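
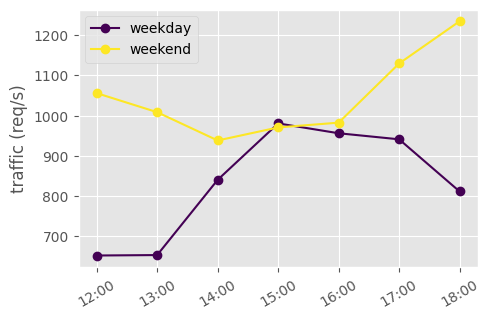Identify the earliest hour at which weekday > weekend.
14:00: weekday ≈ 850 vs weekend ≈ 950 (not yet); 15:00: weekday ≈ 1000 vs weekend ≈ 950 (first crossover).

15:00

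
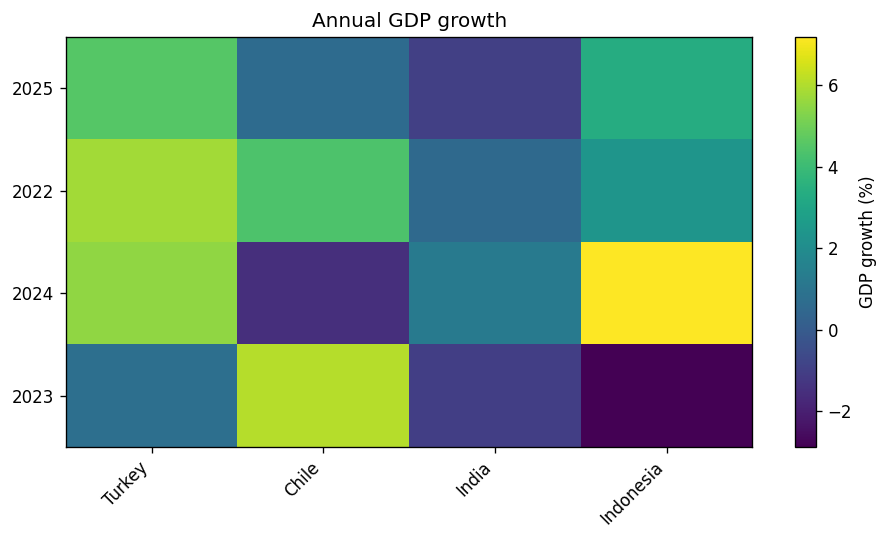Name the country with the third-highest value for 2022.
Indonesia

Top 4 for 2022: Turkey ≈ 6, Chile ≈ 4, Indonesia ≈ 2, India ≈ 1.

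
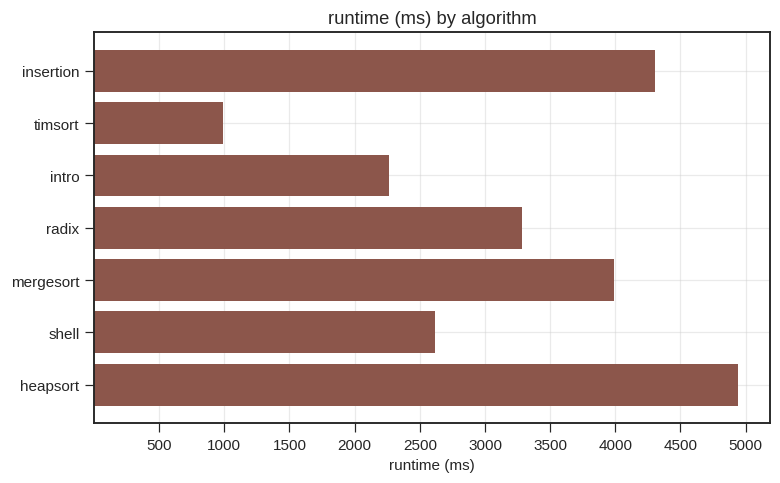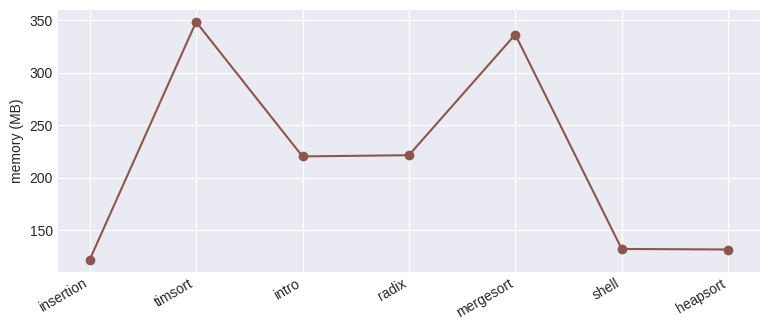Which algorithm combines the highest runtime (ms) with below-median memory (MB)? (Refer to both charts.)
Chart 2 median memory (MB) ≈ 200; below-median algorithms: insertion, shell, heapsort. Among those, heapsort has the highest runtime (ms) (≈ 5000).

heapsort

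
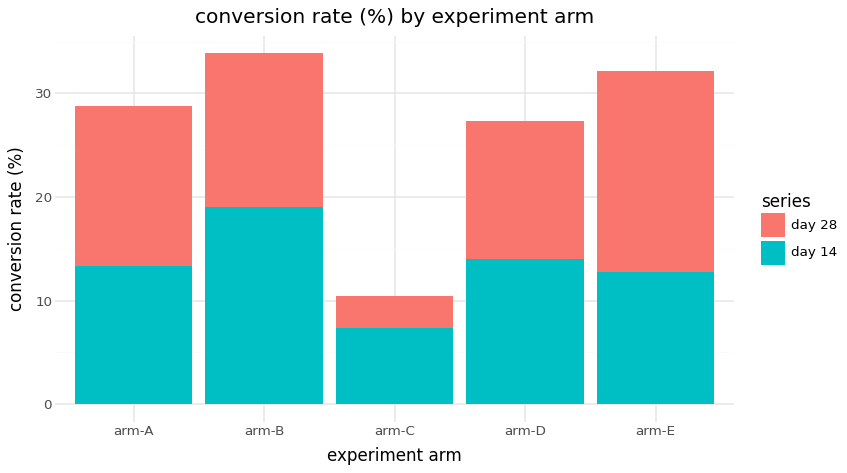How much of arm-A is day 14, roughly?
≈ 15

day 14 top ≈ 15, bottom ≈ 0; segment ≈ 15.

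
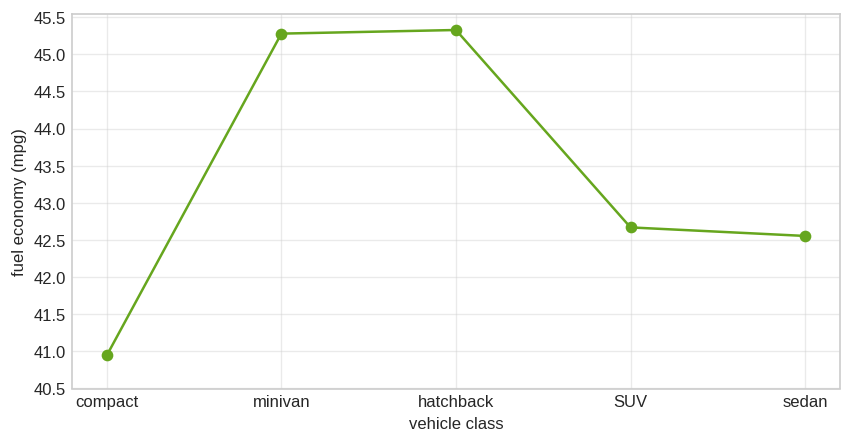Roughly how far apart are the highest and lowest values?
≈ 4.5

Max hatchback ≈ 45.5, min compact ≈ 41.0; range ≈ 4.5.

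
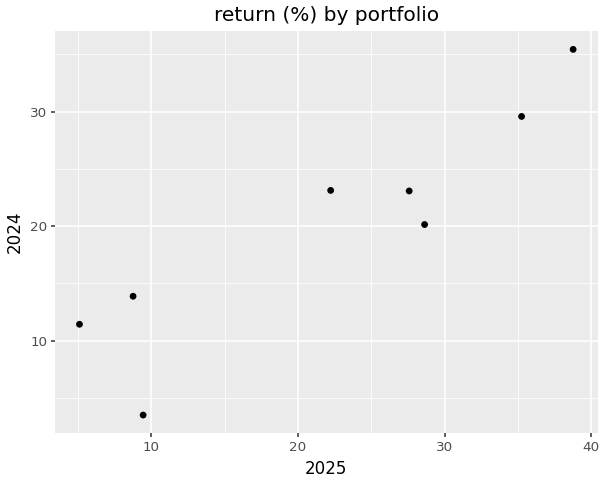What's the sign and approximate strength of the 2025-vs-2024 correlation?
positive, strong

Points are positively correlated; strong (|r| ≈ 0.9).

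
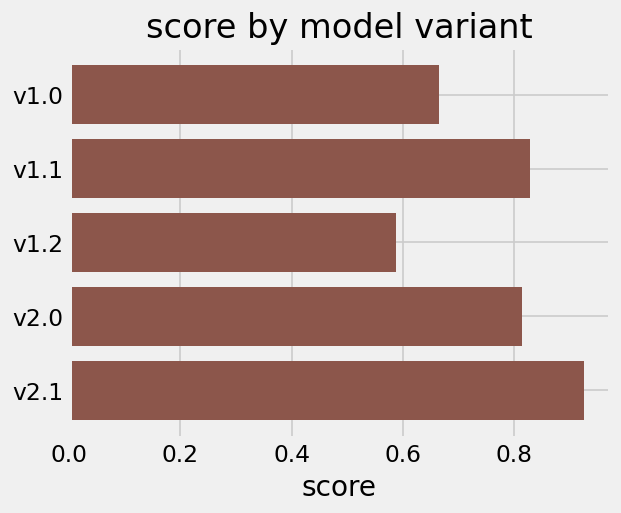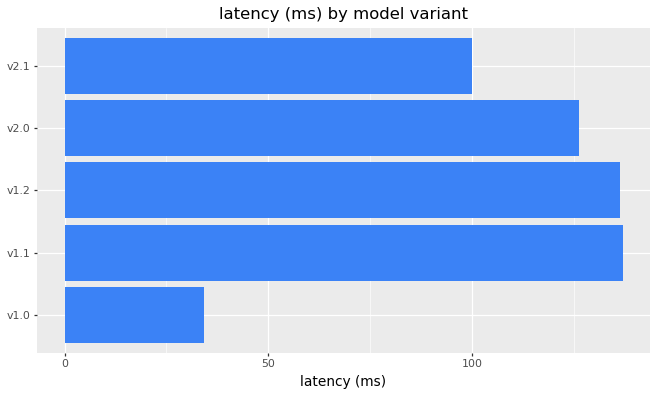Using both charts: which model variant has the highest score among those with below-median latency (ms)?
Chart 2 median latency (ms) ≈ 120; below-median model variants: v1.0, v2.1. Among those, v2.1 has the highest score (≈ 0.9).

v2.1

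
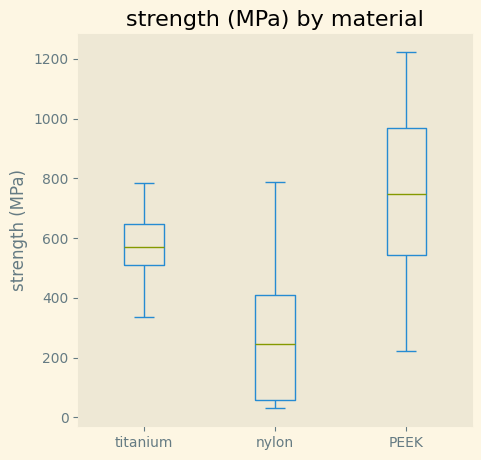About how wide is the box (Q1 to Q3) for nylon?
Q3 ≈ 400, Q1 ≈ 50; IQR ≈ 350.

≈ 350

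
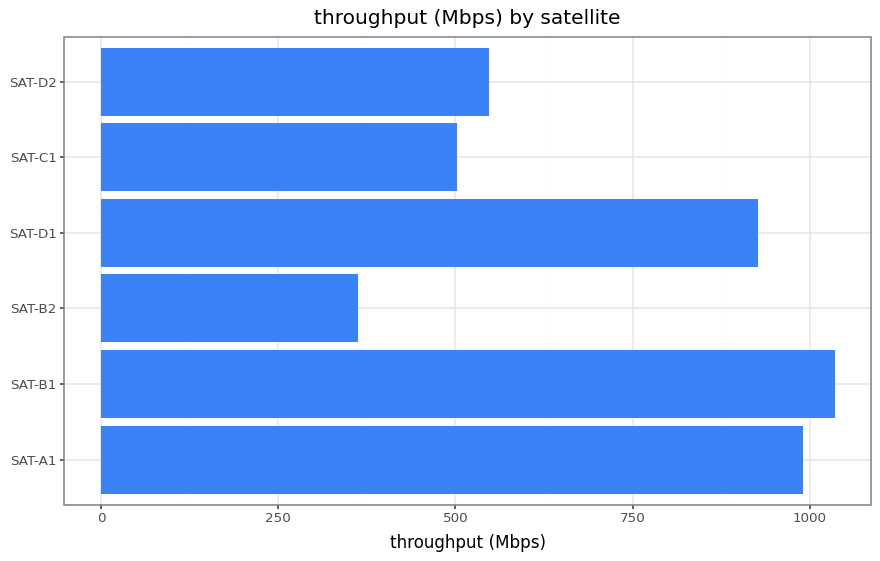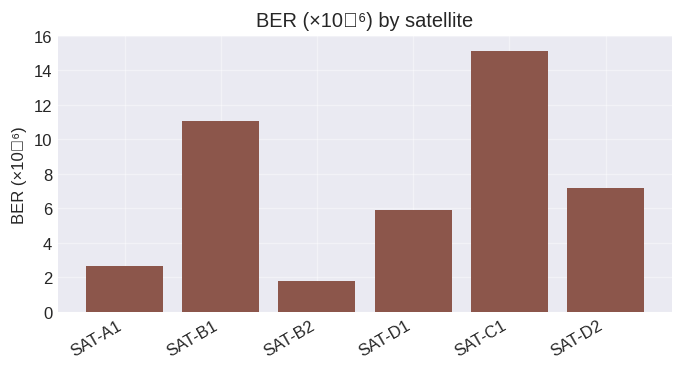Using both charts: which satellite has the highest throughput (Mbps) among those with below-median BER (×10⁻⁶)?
SAT-A1

Chart 2 median BER (×10⁻⁶) ≈ 6; below-median satellites: SAT-A1, SAT-B2, SAT-D1. Among those, SAT-A1 has the highest throughput (Mbps) (≈ 1000).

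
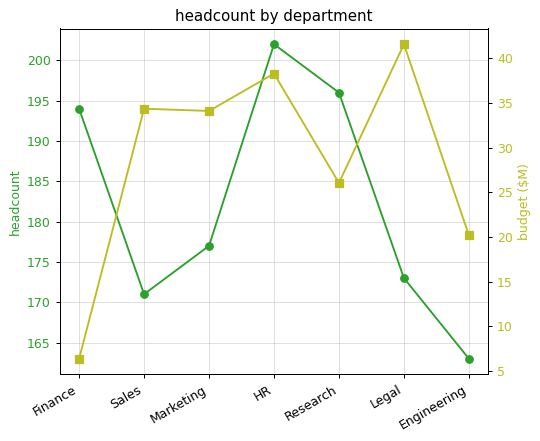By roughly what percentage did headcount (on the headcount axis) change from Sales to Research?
Sales ≈ 170, Research ≈ 195; (195 − 170) / 170 ≈ +14.7%.

≈ +14.7%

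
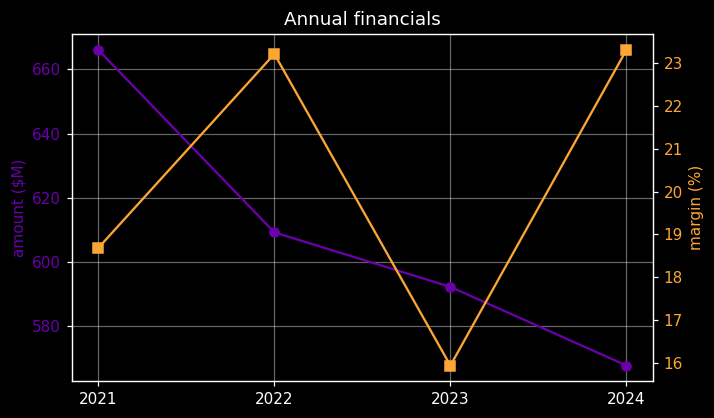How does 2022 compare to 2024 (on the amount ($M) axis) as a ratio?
≈ 1.07×

2022 ≈ 610, 2024 ≈ 570; 610/570 ≈ 1.07.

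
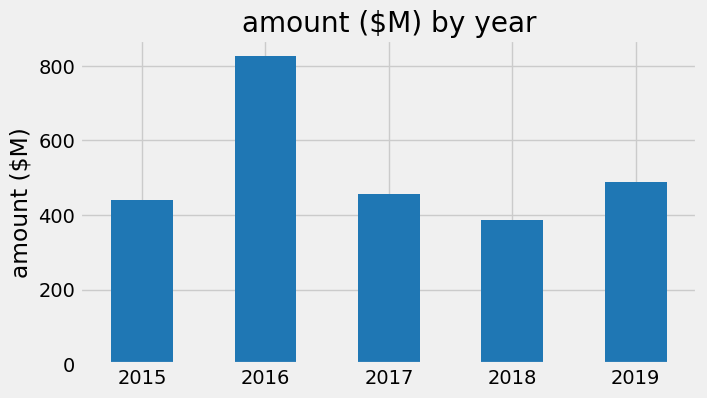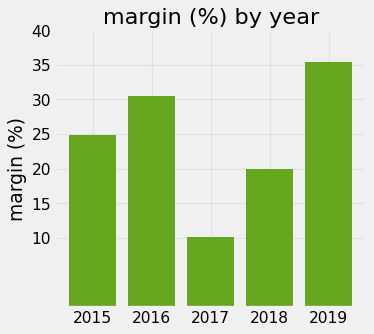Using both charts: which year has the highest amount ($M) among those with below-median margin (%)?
Chart 2 median margin (%) ≈ 25; below-median years: 2017, 2018. Among those, 2017 has the highest amount ($M) (≈ 500).

2017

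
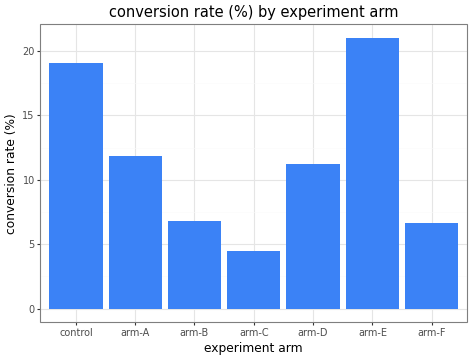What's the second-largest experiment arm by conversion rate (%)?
control

Top 3: arm-E ≈ 22, control ≈ 20, arm-A ≈ 12.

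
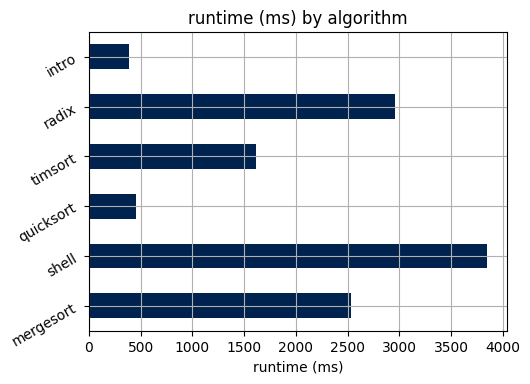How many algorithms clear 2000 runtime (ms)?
Above 2000: mergesort, shell, radix.

3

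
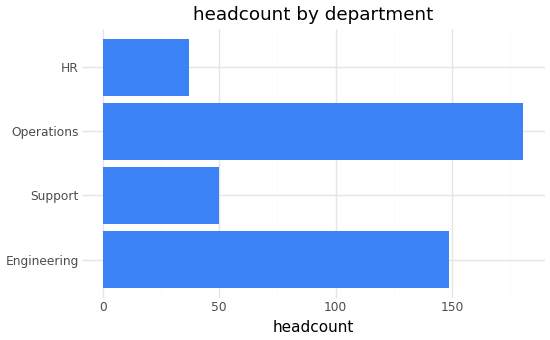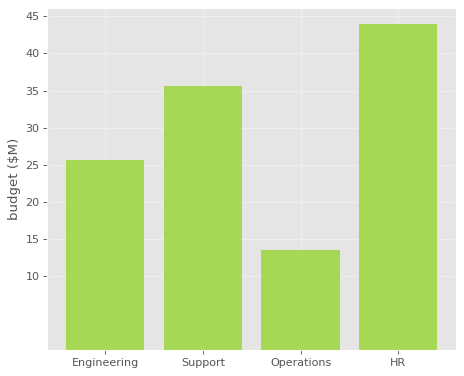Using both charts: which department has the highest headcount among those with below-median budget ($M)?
Operations

Chart 2 median budget ($M) ≈ 30; below-median departments: Engineering, Operations. Among those, Operations has the highest headcount (≈ 180).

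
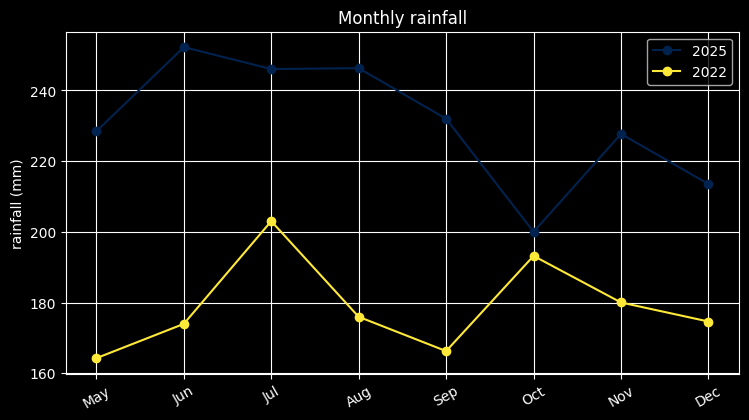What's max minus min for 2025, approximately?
≈ 50

Max Jun ≈ 250, min Oct ≈ 200; range ≈ 50.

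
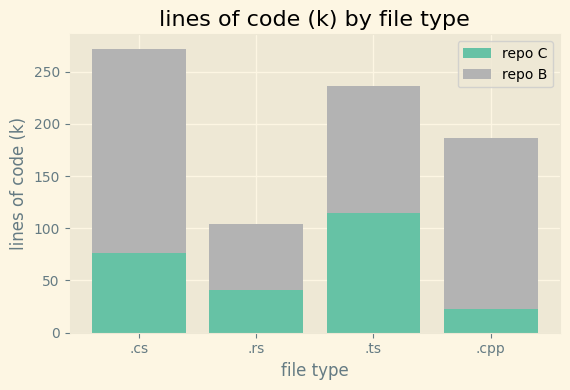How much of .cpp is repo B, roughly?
≈ 150

repo B top ≈ 175, bottom ≈ 25; segment ≈ 150.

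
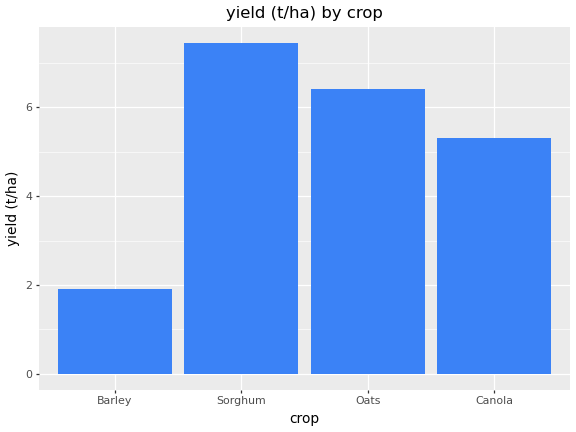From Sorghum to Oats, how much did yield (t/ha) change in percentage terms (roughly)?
Sorghum ≈ 7, Oats ≈ 6; (6 − 7) / 7 ≈ -14.3%.

≈ -14.3%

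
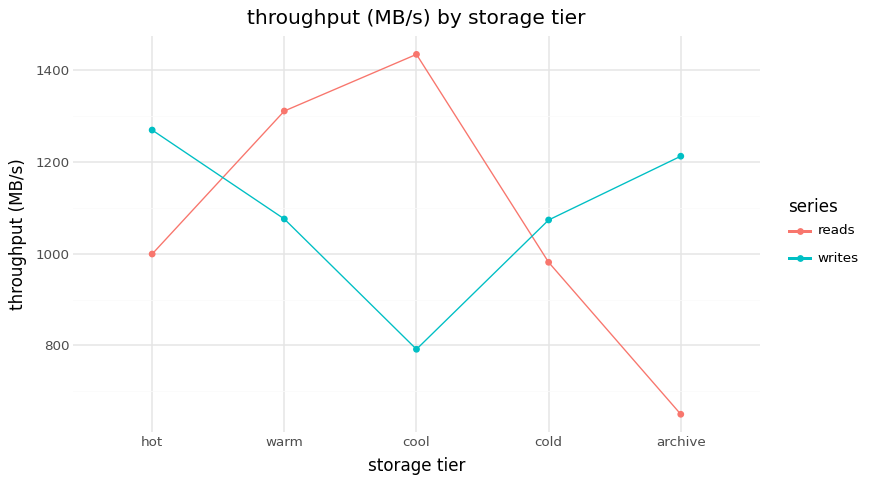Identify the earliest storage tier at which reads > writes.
warm

hot: reads ≈ 1000 vs writes ≈ 1300 (not yet); warm: reads ≈ 1300 vs writes ≈ 1100 (first crossover).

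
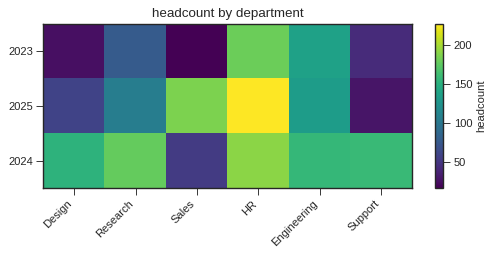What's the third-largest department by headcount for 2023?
Research

Top 4 for 2023: HR ≈ 180, Engineering ≈ 140, Research ≈ 80, Support ≈ 40.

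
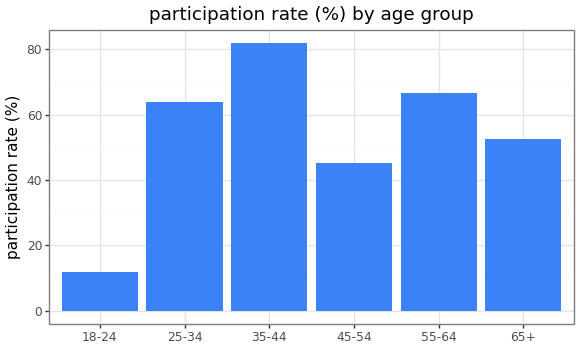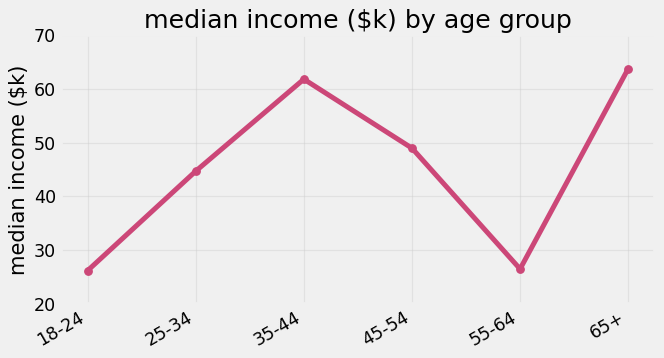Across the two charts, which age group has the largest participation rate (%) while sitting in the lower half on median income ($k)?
Chart 2 median median income ($k) ≈ 50; below-median age groups: 18-24, 25-34, 55-64. Among those, 55-64 has the highest participation rate (%) (≈ 70).

55-64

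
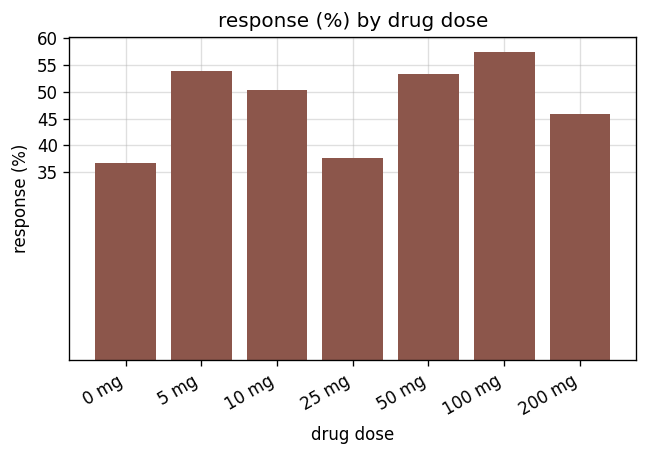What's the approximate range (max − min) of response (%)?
≈ 20

Max 100 mg ≈ 55, min 0 mg ≈ 35; range ≈ 20.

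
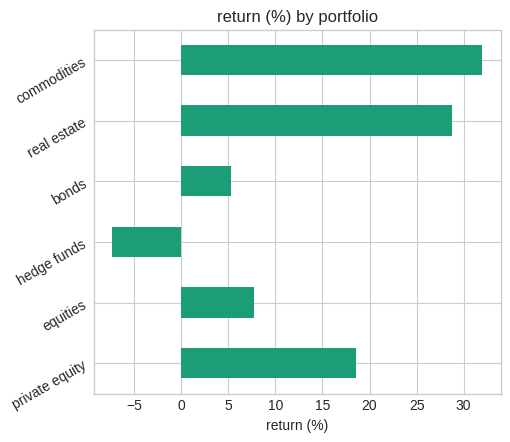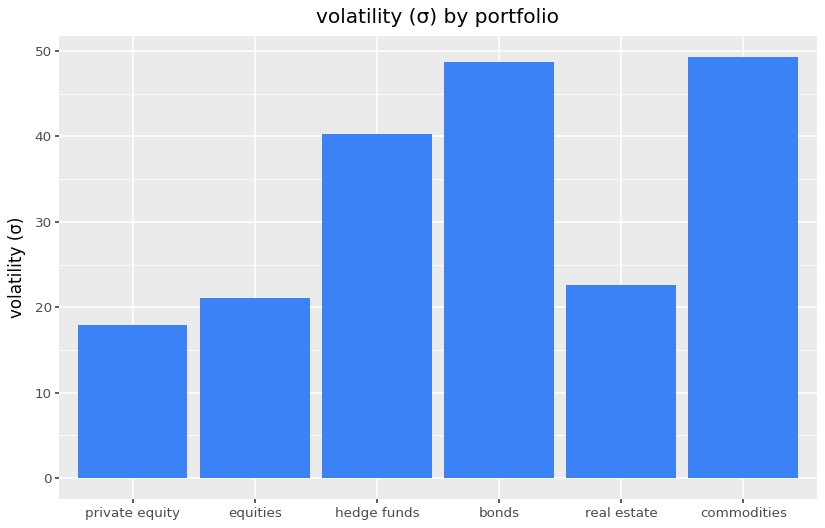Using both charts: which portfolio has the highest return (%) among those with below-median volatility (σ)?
real estate

Chart 2 median volatility (σ) ≈ 30; below-median portfolios: private equity, equities, real estate. Among those, real estate has the highest return (%) (≈ 30).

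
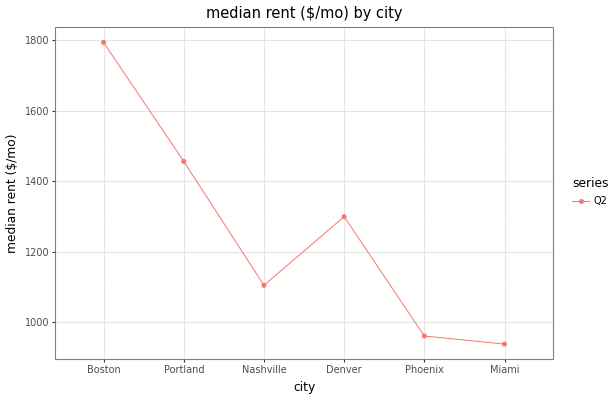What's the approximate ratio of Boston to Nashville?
Boston ≈ 1800, Nashville ≈ 1100; 1800/1100 ≈ 1.64.

≈ 1.64×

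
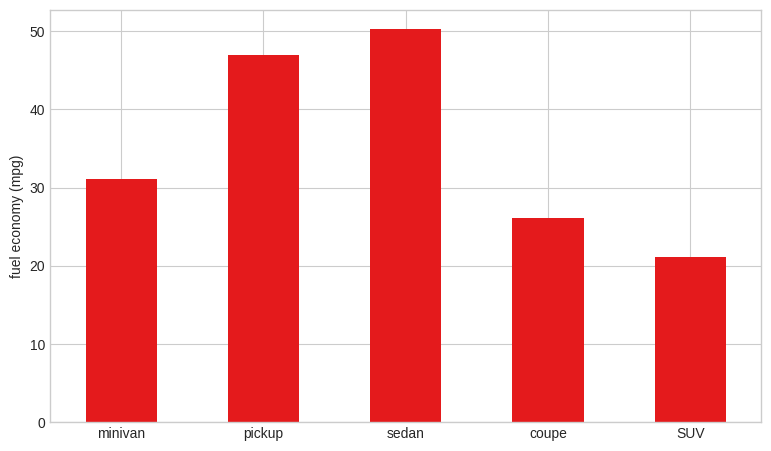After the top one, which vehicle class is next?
pickup

Top 3: sedan ≈ 50, pickup ≈ 45, minivan ≈ 30.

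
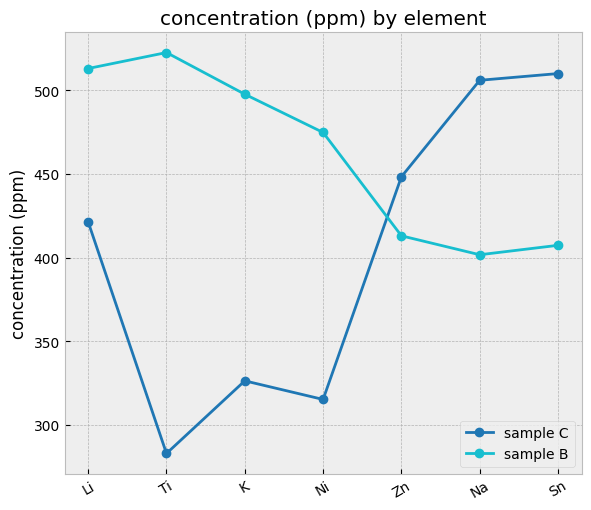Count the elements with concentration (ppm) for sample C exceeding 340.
Above 340: Li, Zn, Na, Sn.

4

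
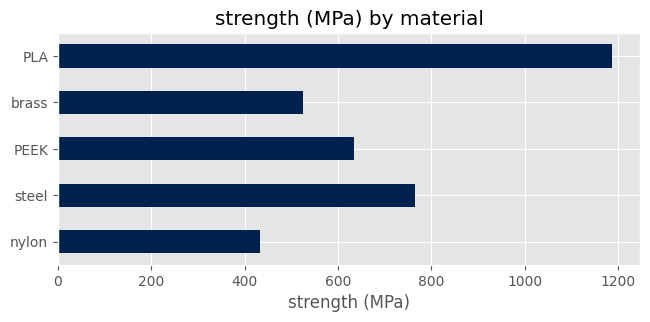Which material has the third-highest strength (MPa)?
Top 4: PLA ≈ 1200, steel ≈ 800, PEEK ≈ 600, brass ≈ 500.

PEEK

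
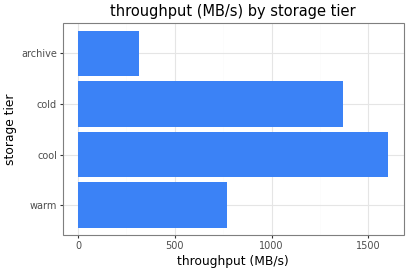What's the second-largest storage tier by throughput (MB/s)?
Top 3: cool ≈ 1600, cold ≈ 1400, warm ≈ 800.

cold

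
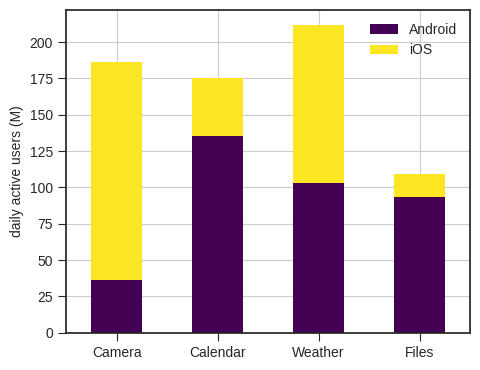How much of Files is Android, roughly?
≈ 100

Android top ≈ 100, bottom ≈ 0; segment ≈ 100.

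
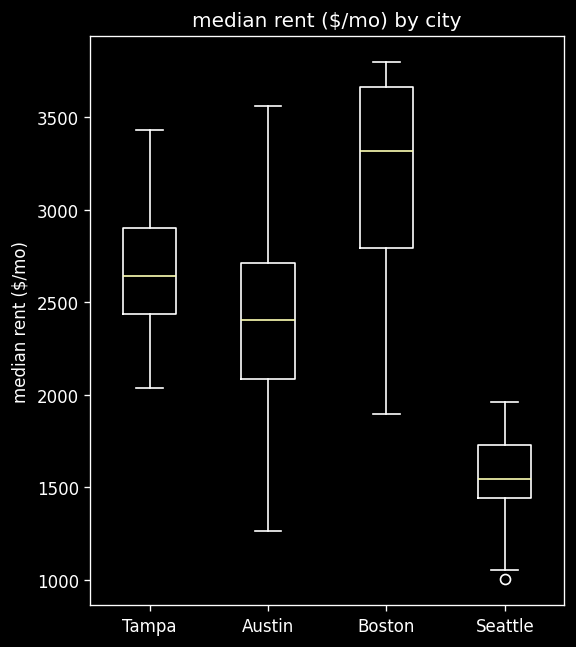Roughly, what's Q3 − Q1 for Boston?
Q3 ≈ 3600, Q1 ≈ 2800; IQR ≈ 800.

≈ 800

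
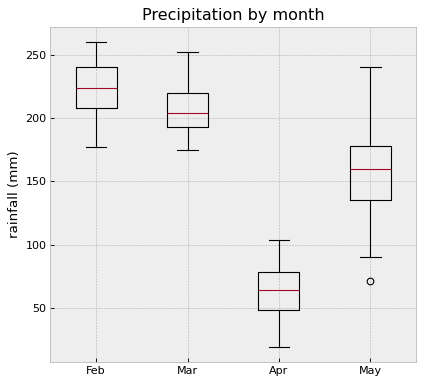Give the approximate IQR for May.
≈ 40

Q3 ≈ 180, Q1 ≈ 140; IQR ≈ 40.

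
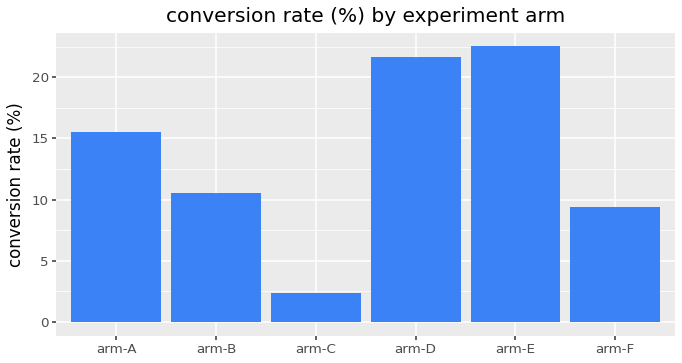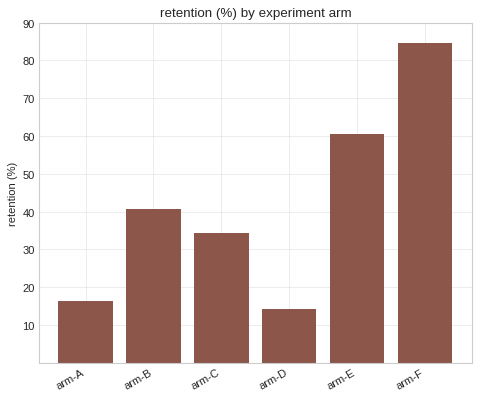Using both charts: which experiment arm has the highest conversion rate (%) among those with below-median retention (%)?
arm-D

Chart 2 median retention (%) ≈ 40; below-median experiment arms: arm-A, arm-C, arm-D. Among those, arm-D has the highest conversion rate (%) (≈ 20).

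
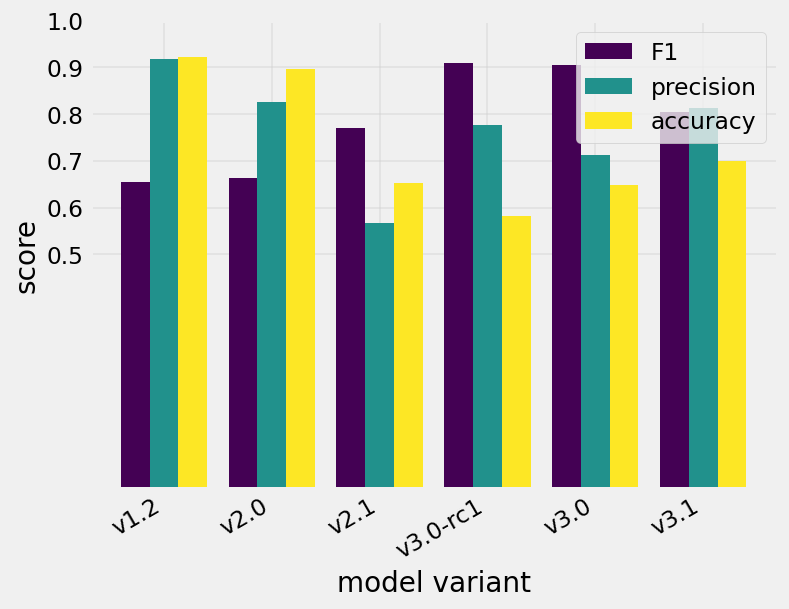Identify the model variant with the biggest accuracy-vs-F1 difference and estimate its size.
v3.0-rc1, ≈ 0.3

v3.0-rc1: accuracy ≈ 0.6, F1 ≈ 0.9 → gap ≈ 0.3. Next-largest (v1.2) is only ≈ 0.2.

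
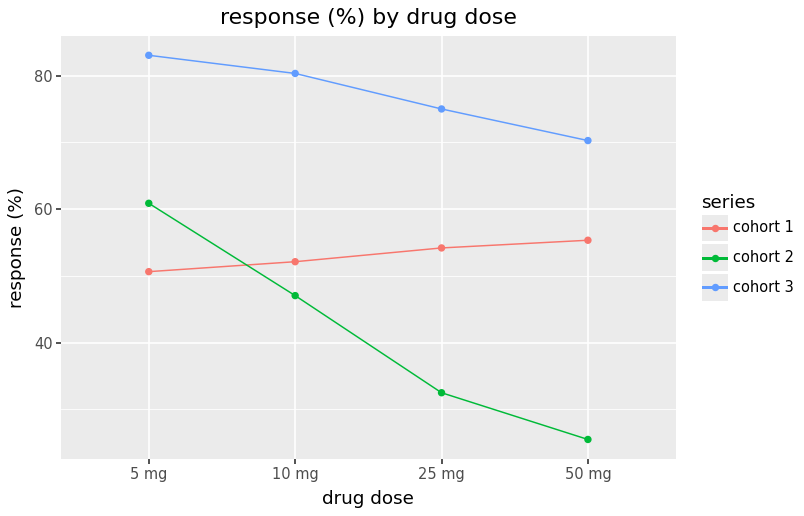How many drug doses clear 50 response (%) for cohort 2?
1

Above 50: 5 mg.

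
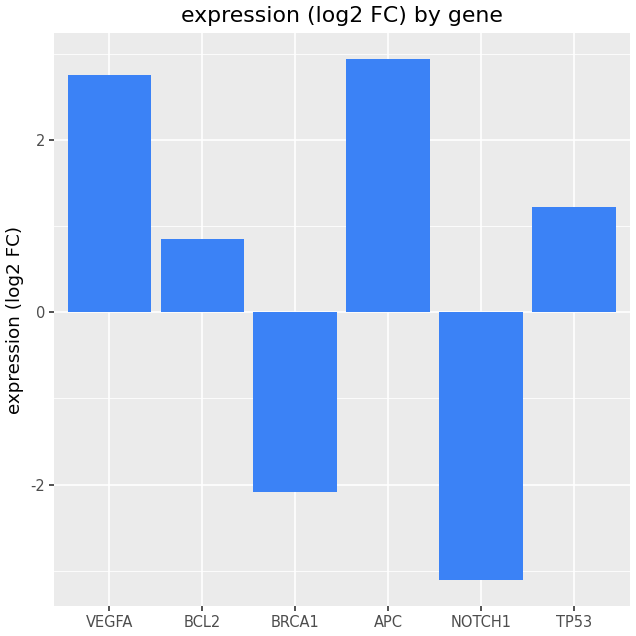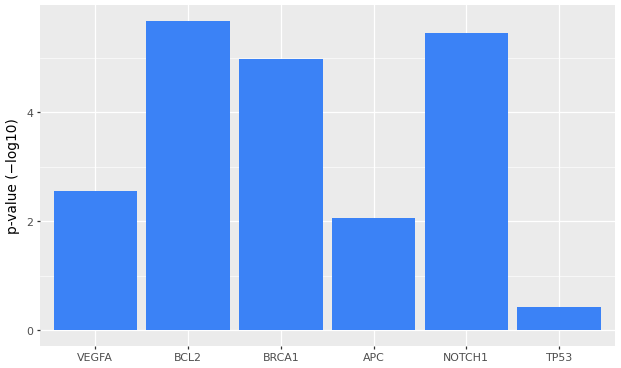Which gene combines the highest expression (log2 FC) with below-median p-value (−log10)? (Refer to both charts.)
Chart 2 median p-value (−log10) ≈ 4; below-median genes: VEGFA, APC, TP53. Among those, APC has the highest expression (log2 FC) (≈ 3).

APC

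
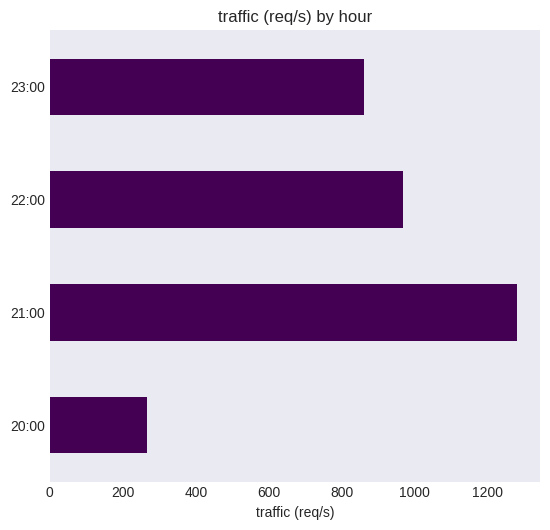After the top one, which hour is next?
22:00

Top 3: 21:00 ≈ 1200, 22:00 ≈ 1000, 23:00 ≈ 800.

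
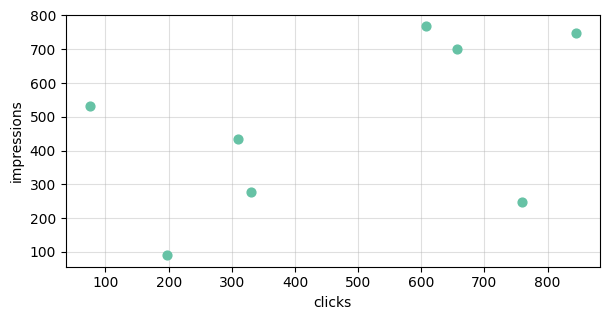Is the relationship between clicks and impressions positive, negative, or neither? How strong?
positive, moderate

Points are positively correlated; moderate (|r| ≈ 0.5).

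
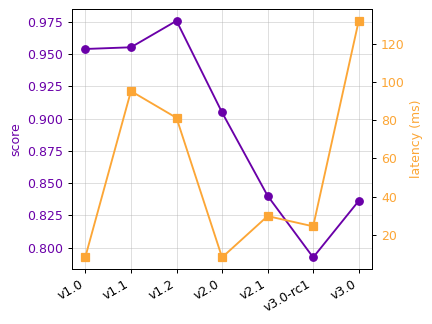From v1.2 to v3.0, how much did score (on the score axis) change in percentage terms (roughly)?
≈ -14.3%

v1.2 ≈ 0.98, v3.0 ≈ 0.84; (0.84 − 0.98) / 0.98 ≈ -14.3%.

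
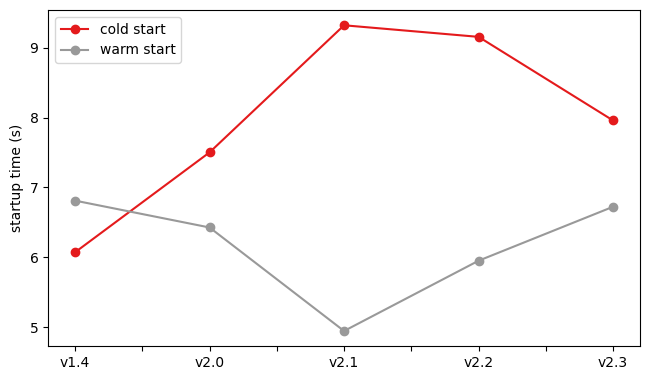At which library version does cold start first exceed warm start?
v1.4: cold start ≈ 6.0 vs warm start ≈ 7.0 (not yet); v2.0: cold start ≈ 7.5 vs warm start ≈ 6.5 (first crossover).

v2.0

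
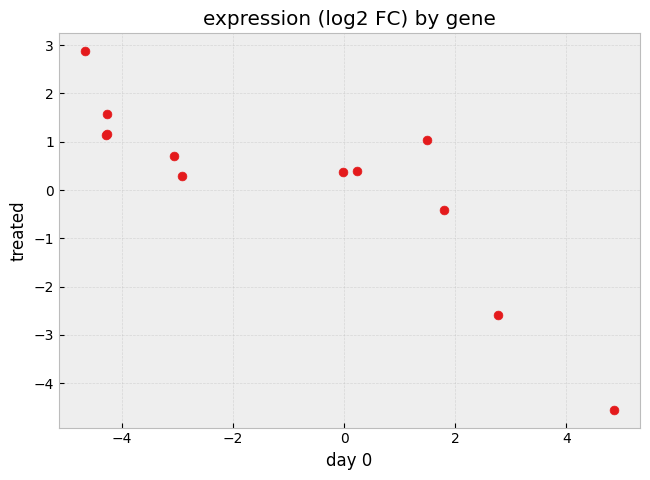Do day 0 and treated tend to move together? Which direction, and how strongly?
negative, strong

Points are negatively correlated; strong (|r| ≈ 0.8).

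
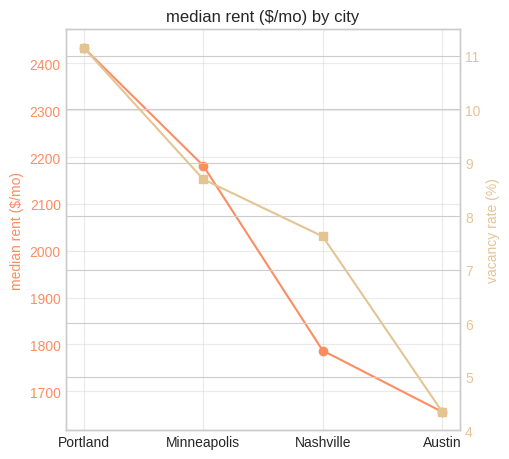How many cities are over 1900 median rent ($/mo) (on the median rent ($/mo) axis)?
2

Above 1900: Portland, Minneapolis.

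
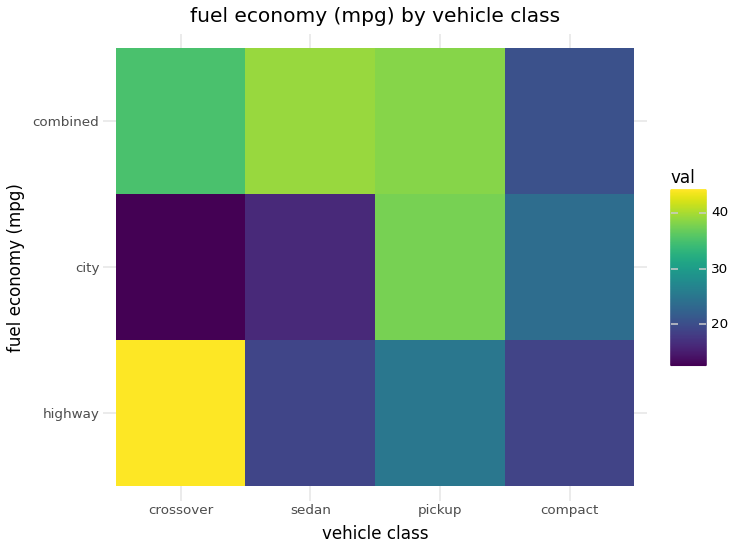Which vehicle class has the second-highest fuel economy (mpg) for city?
Top 3 for city: pickup ≈ 40, compact ≈ 25, sedan ≈ 15.

compact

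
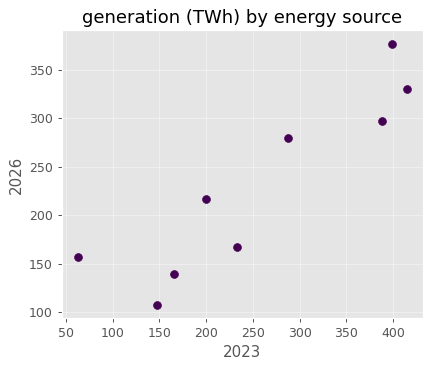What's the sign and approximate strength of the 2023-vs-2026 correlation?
positive, strong

Points are positively correlated; strong (|r| ≈ 0.9).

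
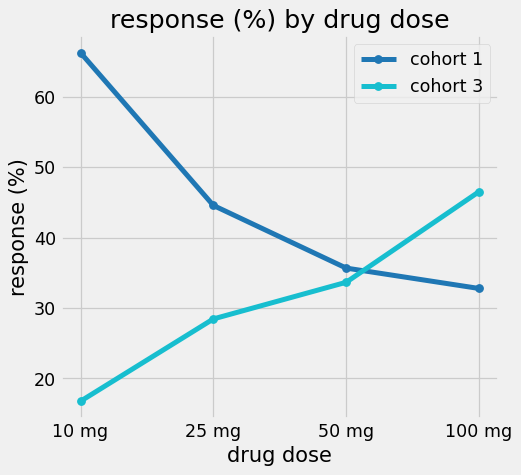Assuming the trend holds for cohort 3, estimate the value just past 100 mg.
Last three: 30, 35, 45 → slope ≈ 7.5/step → next ≈ 52.5.

≈ 52.5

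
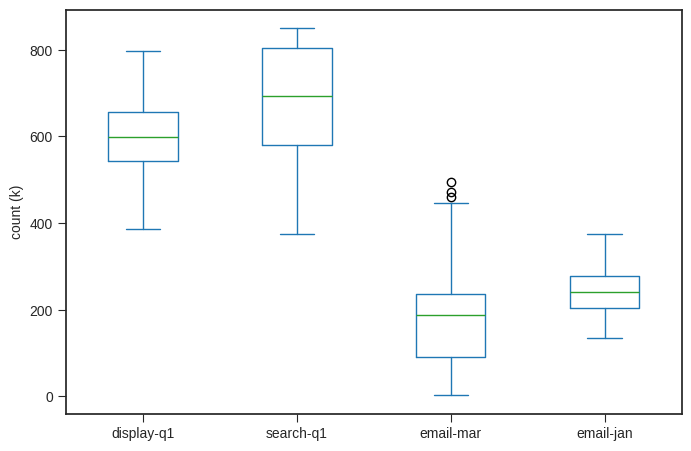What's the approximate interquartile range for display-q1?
≈ 100

Q3 ≈ 650, Q1 ≈ 550; IQR ≈ 100.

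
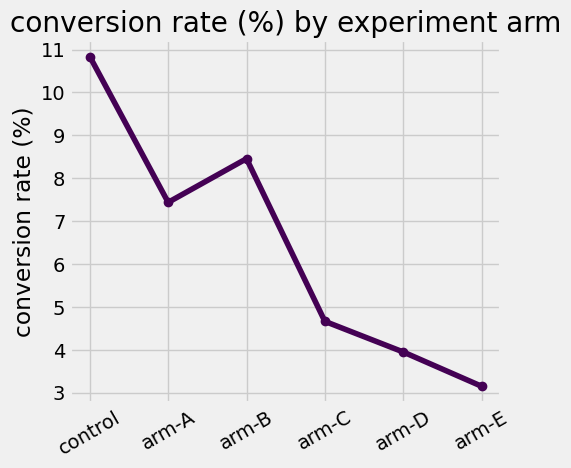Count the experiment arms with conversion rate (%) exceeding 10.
Above 10: control.

1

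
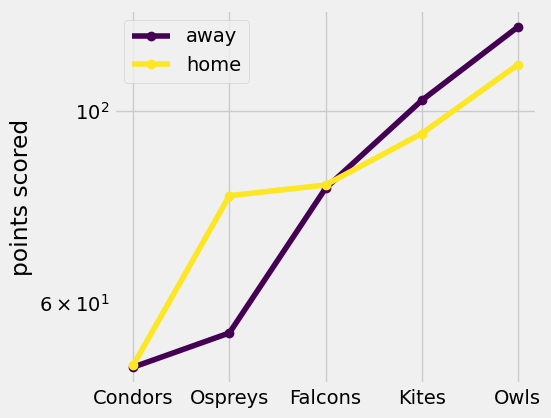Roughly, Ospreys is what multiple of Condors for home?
≈ 1.6×

Ospreys ≈ 80, Condors ≈ 50; 80/50 ≈ 1.6.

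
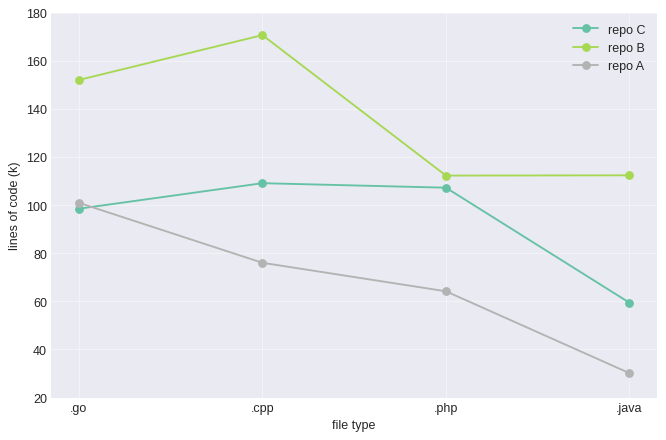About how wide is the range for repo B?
≈ 60

Max .cpp ≈ 180, min .php ≈ 120; range ≈ 60.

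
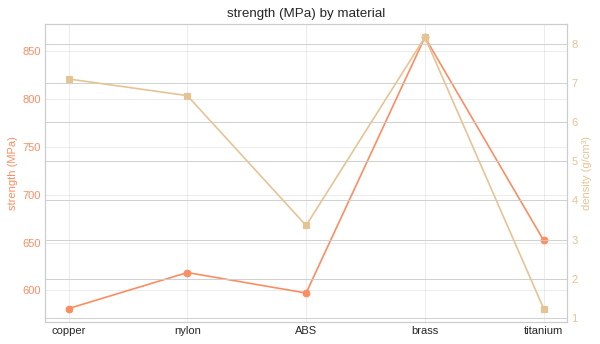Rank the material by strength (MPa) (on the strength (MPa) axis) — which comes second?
titanium

Top 3 (on the strength (MPa) axis): brass ≈ 875, titanium ≈ 650, nylon ≈ 625.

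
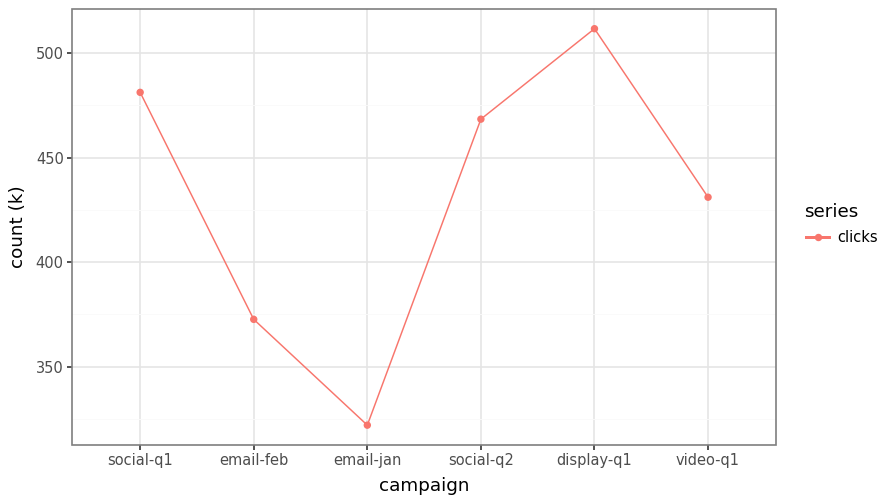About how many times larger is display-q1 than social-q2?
≈ 1.13×

display-q1 ≈ 520, social-q2 ≈ 460; 520/460 ≈ 1.13.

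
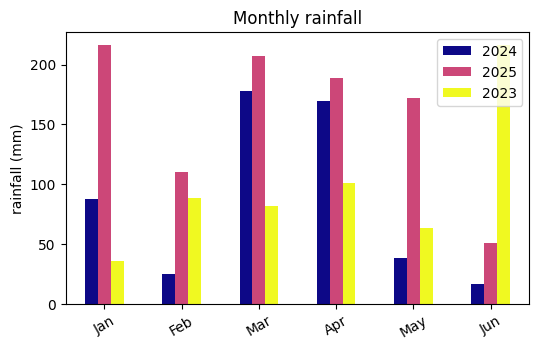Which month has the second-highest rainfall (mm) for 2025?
Top 3 for 2025: Jan ≈ 220, Mar ≈ 200, Apr ≈ 180.

Mar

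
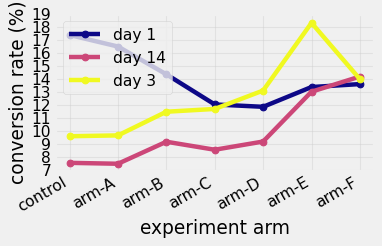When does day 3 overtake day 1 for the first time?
arm-C: day 3 ≈ 12 vs day 1 ≈ 12 (not yet); arm-D: day 3 ≈ 13 vs day 1 ≈ 12 (first crossover).

arm-D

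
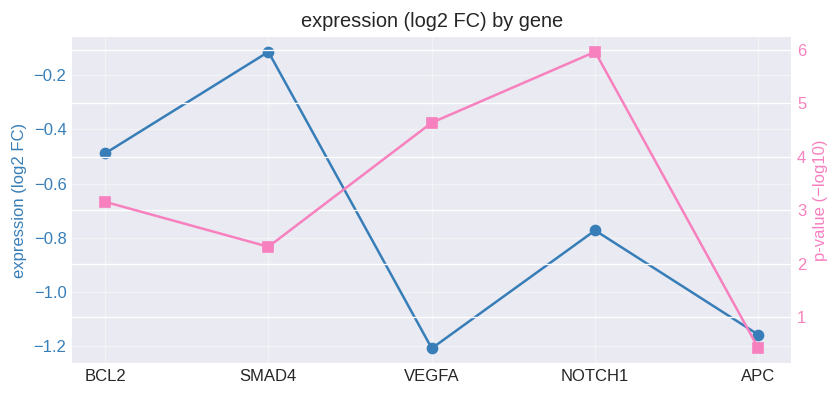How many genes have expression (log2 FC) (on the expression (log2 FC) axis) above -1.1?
Above -1.1: BCL2, SMAD4, NOTCH1.

3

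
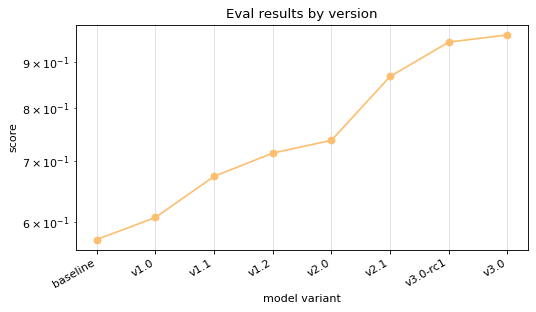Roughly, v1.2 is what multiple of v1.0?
v1.2 ≈ 0.70, v1.0 ≈ 0.60; 0.70/0.60 ≈ 1.17.

≈ 1.17×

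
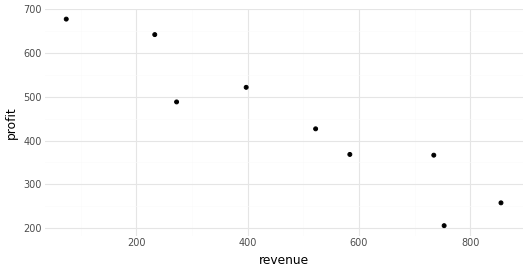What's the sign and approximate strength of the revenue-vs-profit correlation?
negative, strong

Points are negatively correlated; strong (|r| ≈ 0.9).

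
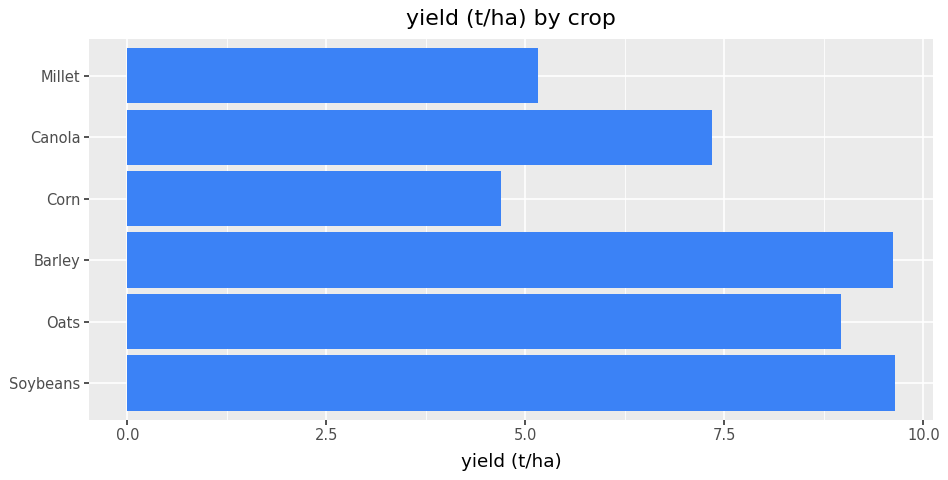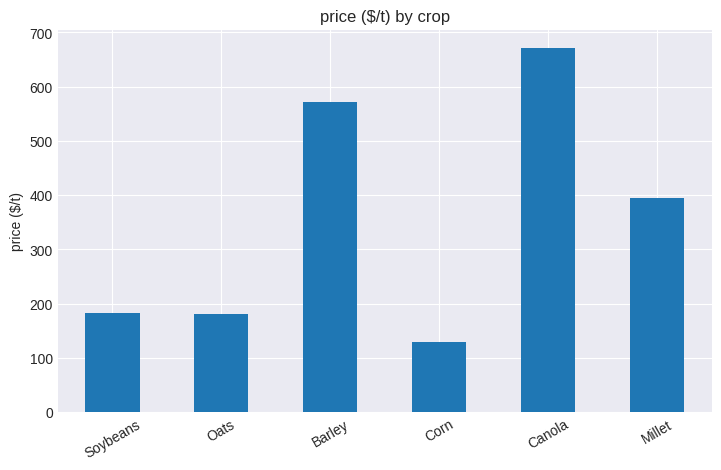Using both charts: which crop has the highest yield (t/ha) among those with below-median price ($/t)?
Chart 2 median price ($/t) ≈ 300; below-median crops: Soybeans, Oats, Corn. Among those, Soybeans has the highest yield (t/ha) (≈ 10).

Soybeans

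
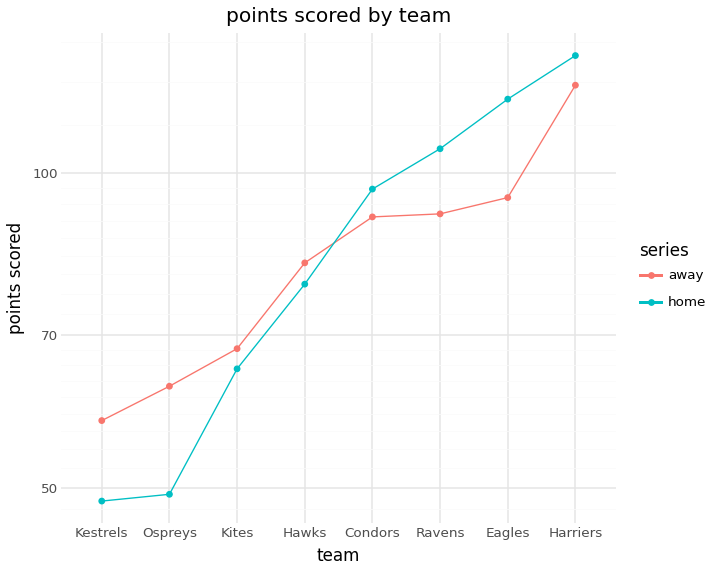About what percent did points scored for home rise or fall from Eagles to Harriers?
≈ +8.3%

Eagles ≈ 120, Harriers ≈ 130; (130 − 120) / 120 ≈ +8.3%.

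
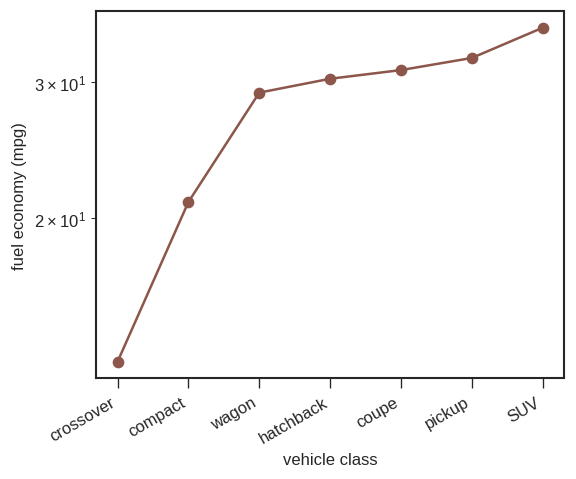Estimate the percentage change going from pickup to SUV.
pickup ≈ 32, SUV ≈ 36; (36 − 32) / 32 ≈ +12.5%.

≈ +12.5%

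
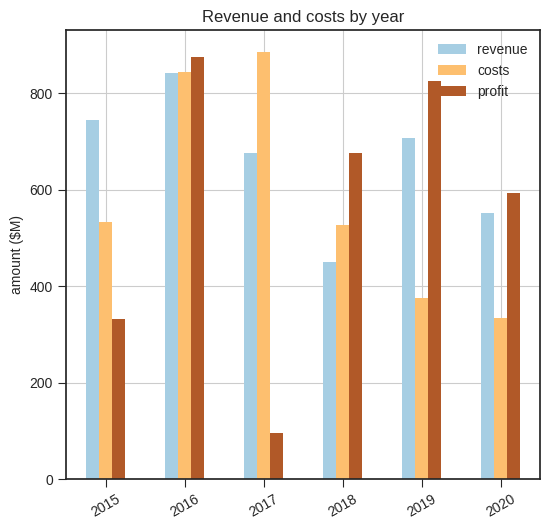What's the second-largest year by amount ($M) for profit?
Top 3 for profit: 2016 ≈ 900, 2019 ≈ 800, 2018 ≈ 700.

2019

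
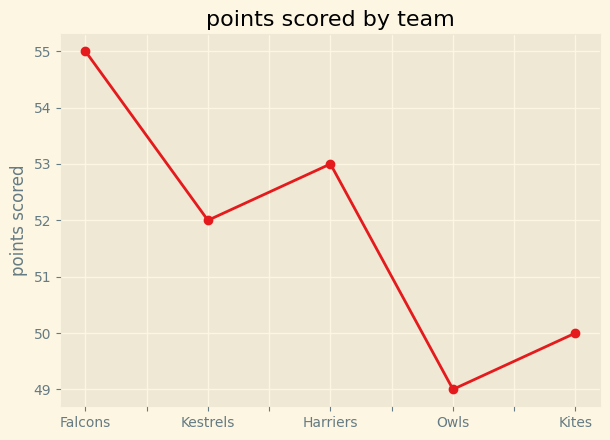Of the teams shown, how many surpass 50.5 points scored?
3

Above 50.5: Falcons, Kestrels, Harriers.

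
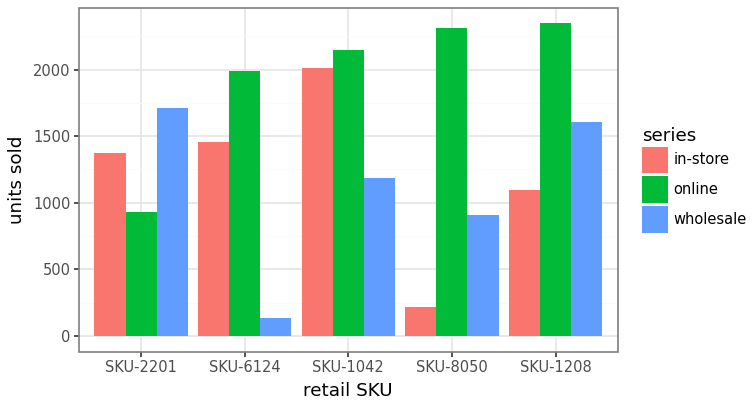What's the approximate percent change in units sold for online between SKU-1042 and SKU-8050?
SKU-1042 ≈ 2200, SKU-8050 ≈ 2400; (2400 − 2200) / 2200 ≈ +9.1%.

≈ +9.1%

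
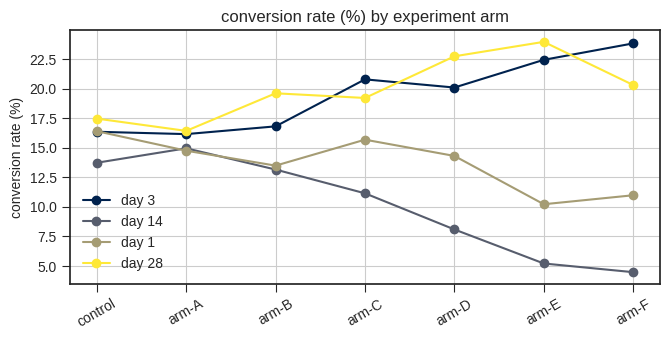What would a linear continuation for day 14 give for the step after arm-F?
Last three: 8, 6, 4 → slope ≈ -2/step → next ≈ 2.

≈ 2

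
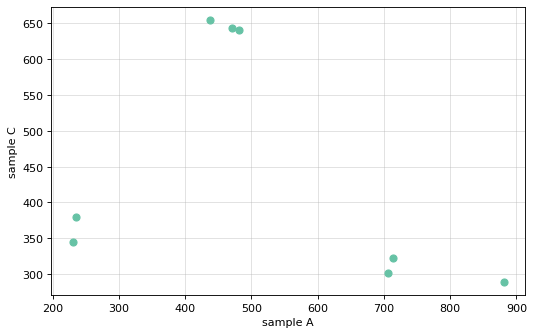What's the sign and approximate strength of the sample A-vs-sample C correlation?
Points are negatively correlated; weak (|r| ≈ 0.3).

negative, weak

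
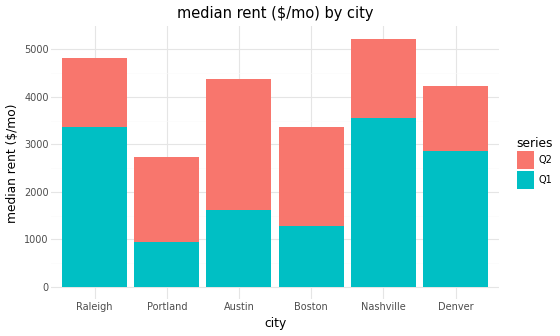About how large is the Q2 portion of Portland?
≈ 1500

Q2 top ≈ 2500, bottom ≈ 1000; segment ≈ 1500.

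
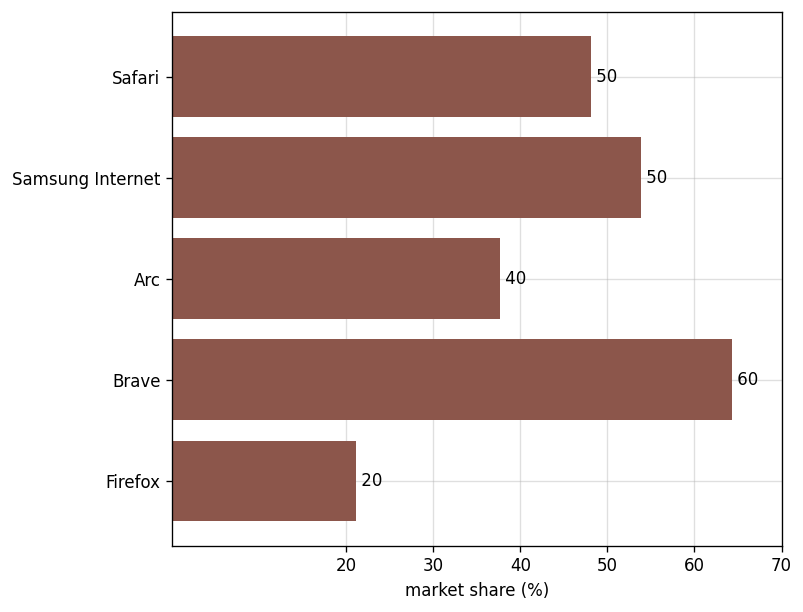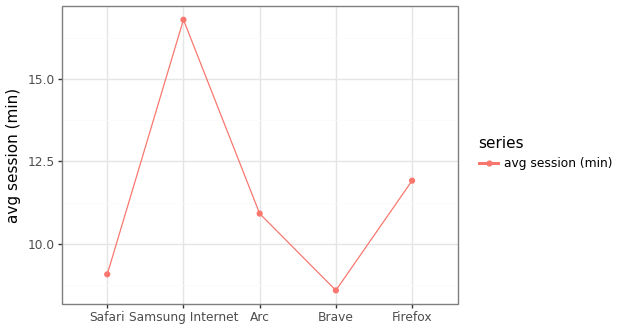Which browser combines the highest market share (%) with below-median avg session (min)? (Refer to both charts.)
Brave

Chart 2 median avg session (min) ≈ 10; below-median browsers: Safari, Brave. Among those, Brave has the highest market share (%) (≈ 60).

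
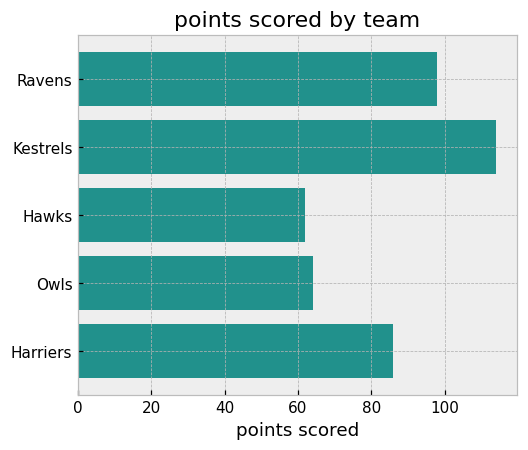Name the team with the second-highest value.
Top 3: Kestrels ≈ 110, Ravens ≈ 100, Harriers ≈ 90.

Ravens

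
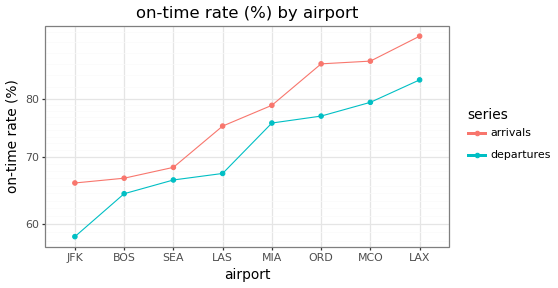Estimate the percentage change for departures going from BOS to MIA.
BOS ≈ 65, MIA ≈ 75; (75 − 65) / 65 ≈ +15.4%.

≈ +15.4%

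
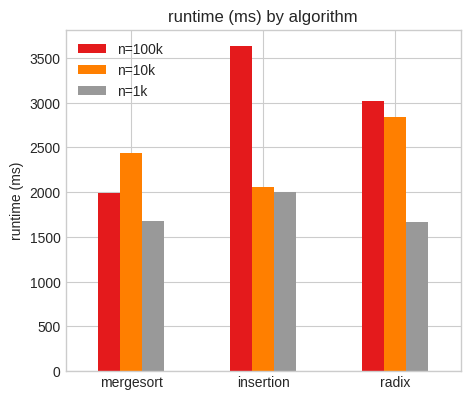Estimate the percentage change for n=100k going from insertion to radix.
insertion ≈ 3500, radix ≈ 3000; (3000 − 3500) / 3500 ≈ -14.3%.

≈ -14.3%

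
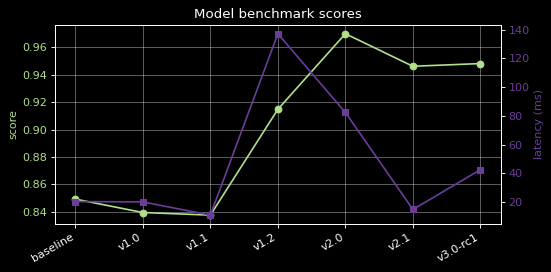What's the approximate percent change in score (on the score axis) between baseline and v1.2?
baseline ≈ 0.84, v1.2 ≈ 0.92; (0.92 − 0.84) / 0.84 ≈ +9.5%.

≈ +9.5%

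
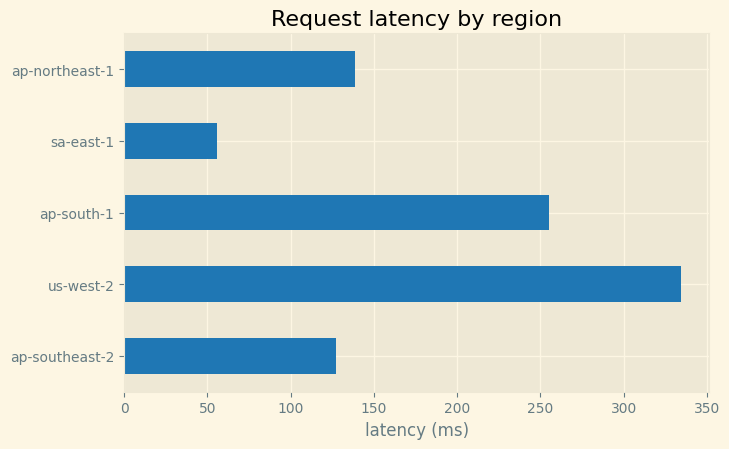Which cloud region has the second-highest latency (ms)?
Top 3: us-west-2 ≈ 350, ap-south-1 ≈ 250, ap-northeast-1 ≈ 150.

ap-south-1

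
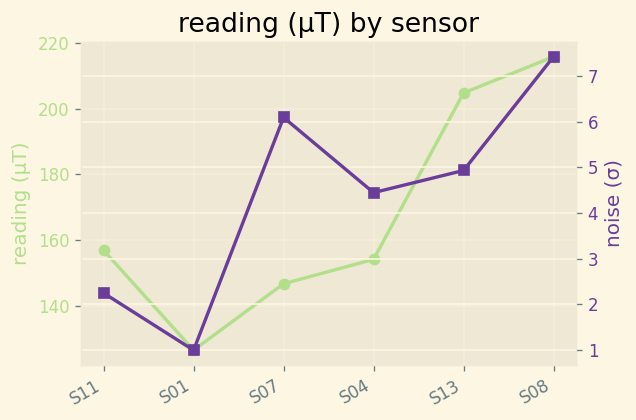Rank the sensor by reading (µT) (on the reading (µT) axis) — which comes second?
S13

Top 3 (on the reading (µT) axis): S08 ≈ 220, S13 ≈ 200, S11 ≈ 160.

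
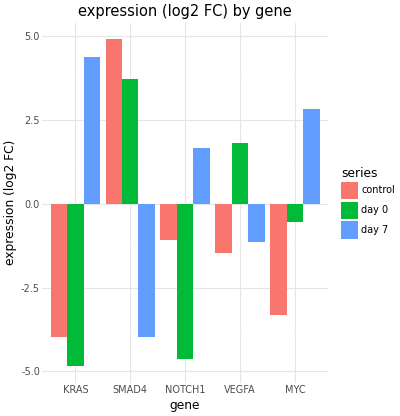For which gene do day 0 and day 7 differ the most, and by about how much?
KRAS: day 0 ≈ -5, day 7 ≈ 4 → gap ≈ 9. Next-largest (SMAD4) is only ≈ 8.

KRAS, ≈ 9 log2 FC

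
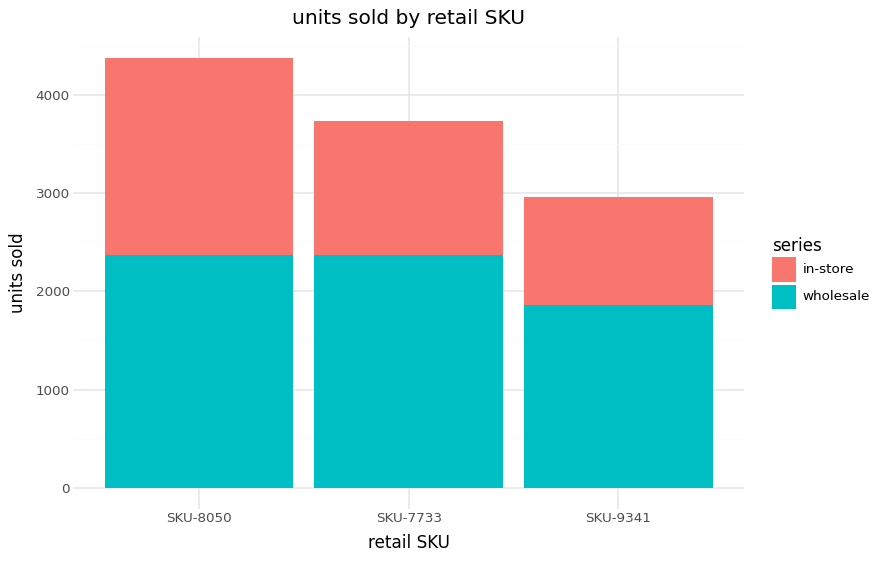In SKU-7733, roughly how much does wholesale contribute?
wholesale top ≈ 2500, bottom ≈ 0; segment ≈ 2500.

≈ 2500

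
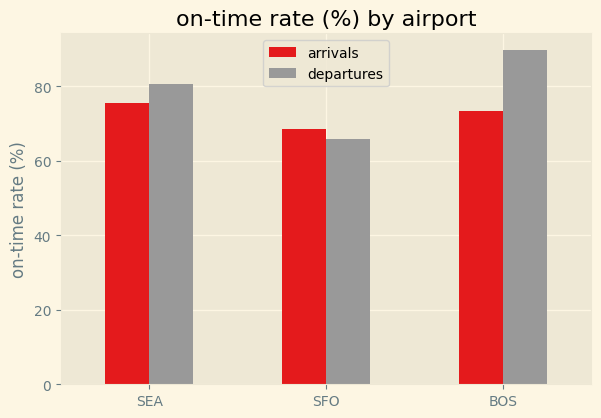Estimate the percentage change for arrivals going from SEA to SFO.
SEA ≈ 80, SFO ≈ 70; (70 − 80) / 80 ≈ -12.5%.

≈ -12.5%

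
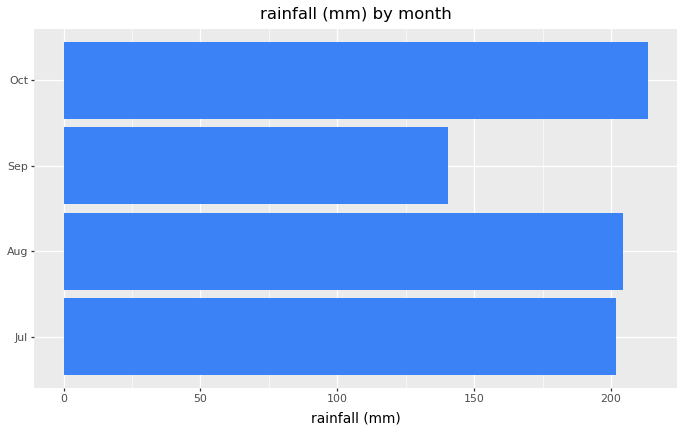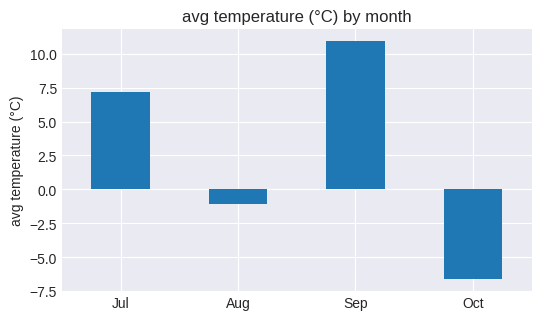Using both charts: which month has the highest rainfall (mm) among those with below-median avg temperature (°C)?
Oct

Chart 2 median avg temperature (°C) ≈ 4; below-median months: Aug, Oct. Among those, Oct has the highest rainfall (mm) (≈ 220).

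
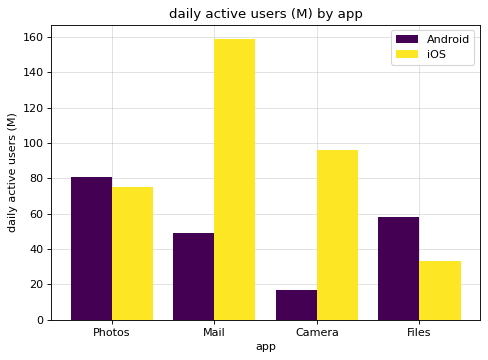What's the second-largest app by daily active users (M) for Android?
Files

Top 3 for Android: Photos ≈ 80, Files ≈ 60, Mail ≈ 40.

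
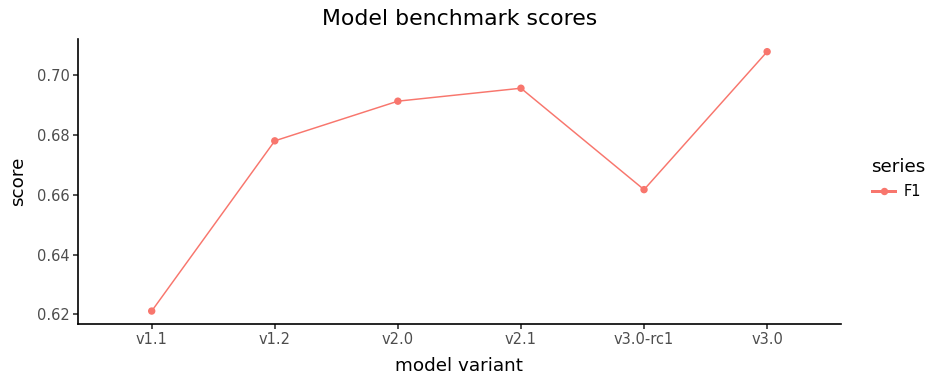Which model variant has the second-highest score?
Top 3: v3.0 ≈ 0.71, v2.1 ≈ 0.70, v2.0 ≈ 0.69.

v2.1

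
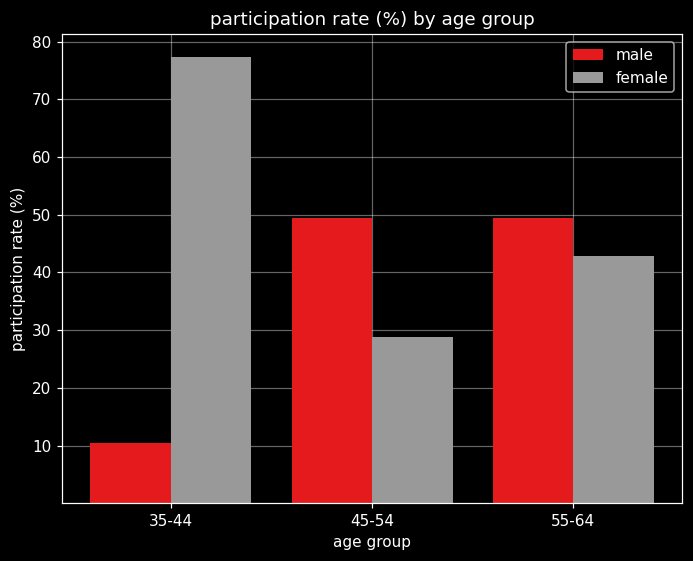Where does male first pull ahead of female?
35-44: male ≈ 10 vs female ≈ 80 (not yet); 45-54: male ≈ 50 vs female ≈ 30 (first crossover).

45-54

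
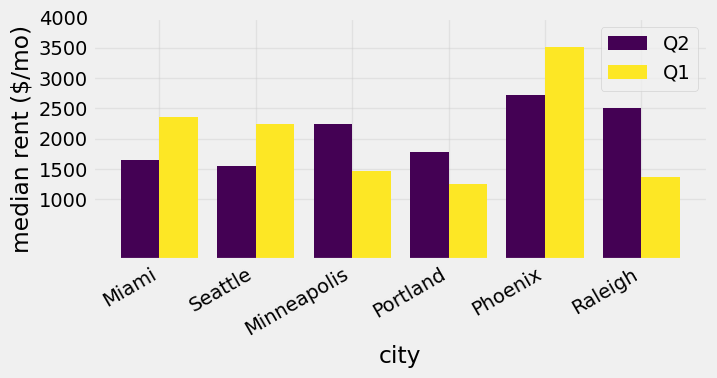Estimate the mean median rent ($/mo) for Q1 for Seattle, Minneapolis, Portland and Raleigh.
(2500 + 1500 + 1500 + 1500) / 4 ≈ 1750.

≈ 1750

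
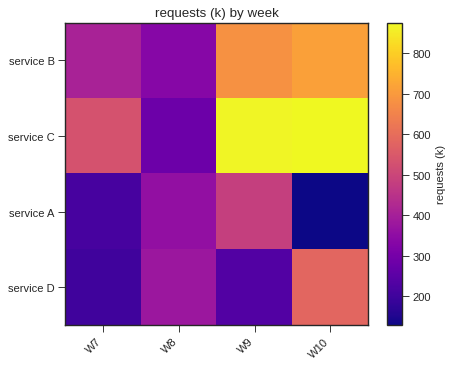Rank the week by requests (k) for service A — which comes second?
Top 3 for service A: W9 ≈ 500, W8 ≈ 400, W7 ≈ 200.

W8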